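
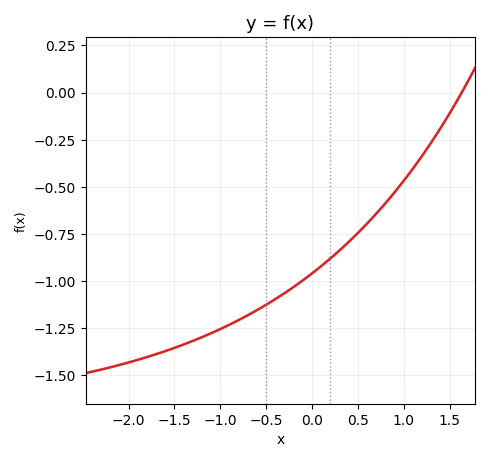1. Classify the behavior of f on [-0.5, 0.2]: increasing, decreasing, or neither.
increasing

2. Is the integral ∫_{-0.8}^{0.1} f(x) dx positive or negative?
negative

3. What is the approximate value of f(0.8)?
-0.587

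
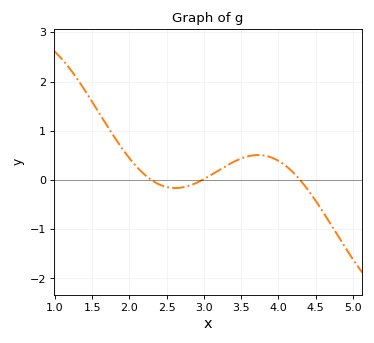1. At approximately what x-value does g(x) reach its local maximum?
3.7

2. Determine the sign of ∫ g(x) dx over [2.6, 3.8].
positive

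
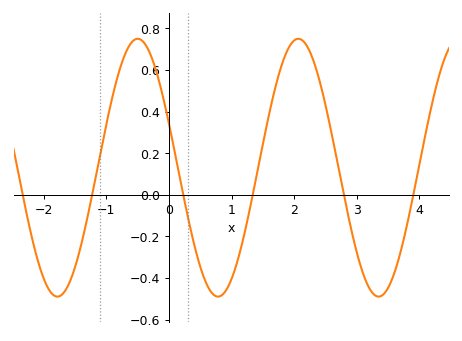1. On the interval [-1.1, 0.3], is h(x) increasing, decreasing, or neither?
neither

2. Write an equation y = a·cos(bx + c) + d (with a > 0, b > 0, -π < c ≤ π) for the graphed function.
y = 0.62cos(2.45x + 1.22) + 0.13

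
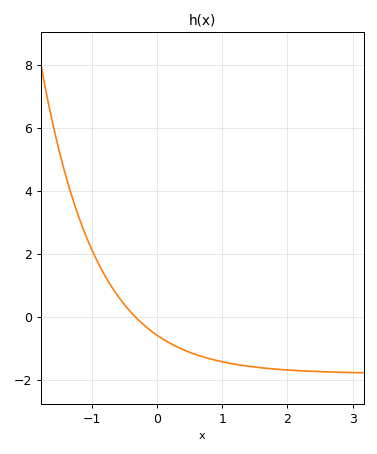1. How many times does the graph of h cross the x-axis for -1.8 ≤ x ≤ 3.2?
1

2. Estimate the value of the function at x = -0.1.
-0.429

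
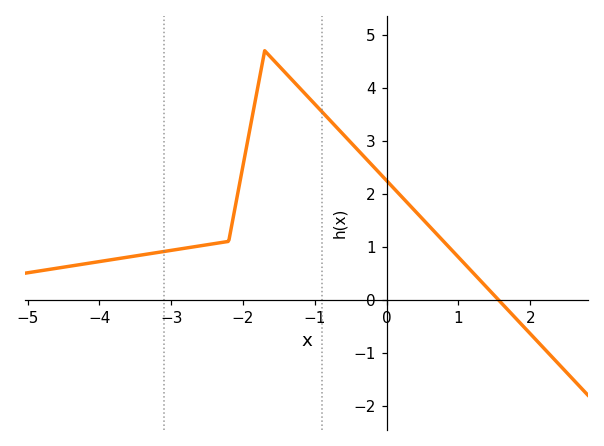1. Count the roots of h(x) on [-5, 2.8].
1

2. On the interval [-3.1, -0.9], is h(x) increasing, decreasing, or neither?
neither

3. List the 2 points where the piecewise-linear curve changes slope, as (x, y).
(-2.2, 1.1); (-1.7, 4.7)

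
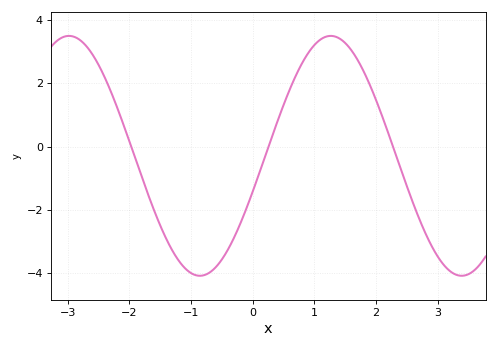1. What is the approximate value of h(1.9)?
2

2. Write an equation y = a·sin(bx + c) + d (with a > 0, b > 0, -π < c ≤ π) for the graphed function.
y = 3.79sin(1.5x - 0.3) - 0.29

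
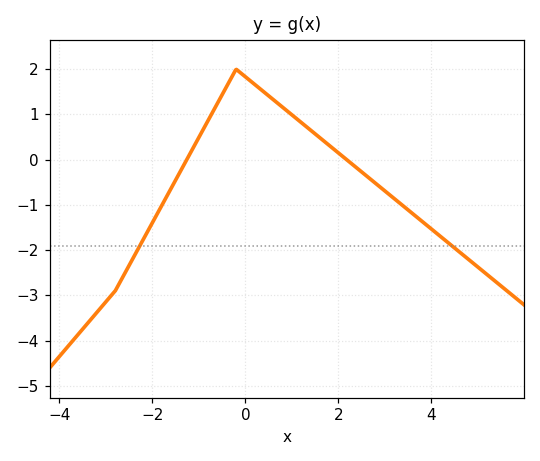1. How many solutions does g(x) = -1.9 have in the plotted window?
2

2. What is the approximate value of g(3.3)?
-0.942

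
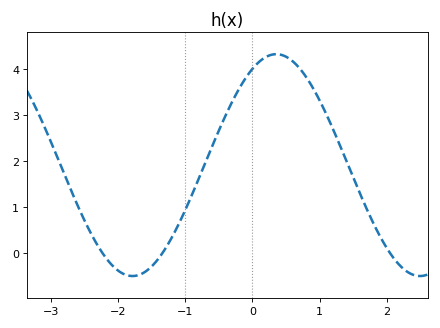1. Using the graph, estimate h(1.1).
3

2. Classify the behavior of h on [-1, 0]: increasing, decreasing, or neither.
increasing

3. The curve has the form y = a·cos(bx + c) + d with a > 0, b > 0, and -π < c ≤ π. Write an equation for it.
y = 2.41cos(1.5x - 0.52) + 1.91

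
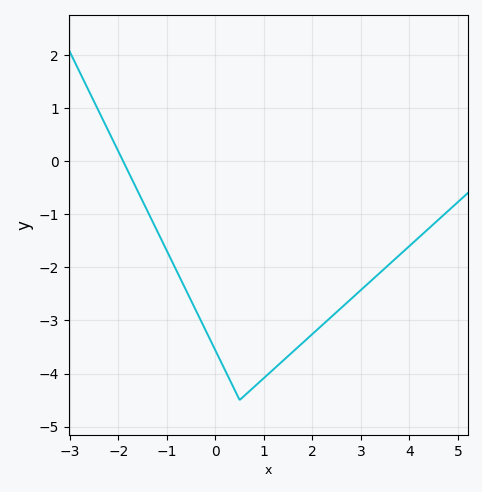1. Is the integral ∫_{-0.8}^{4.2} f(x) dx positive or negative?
negative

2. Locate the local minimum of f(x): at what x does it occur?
0.4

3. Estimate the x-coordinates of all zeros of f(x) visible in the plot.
-2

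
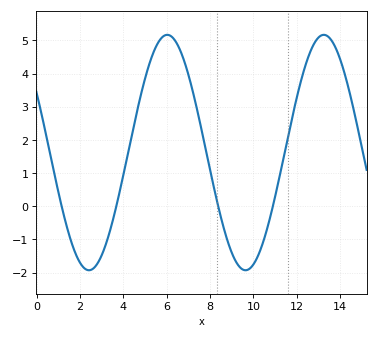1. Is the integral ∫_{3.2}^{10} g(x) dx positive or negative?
positive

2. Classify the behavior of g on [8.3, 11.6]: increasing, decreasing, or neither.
neither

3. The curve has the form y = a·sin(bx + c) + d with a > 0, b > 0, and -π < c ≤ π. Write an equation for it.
y = 3.55sin(0.87x + 2.61) + 1.62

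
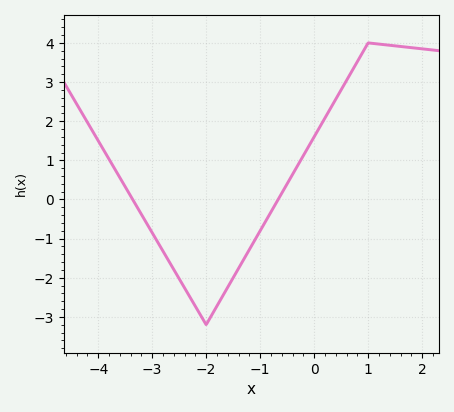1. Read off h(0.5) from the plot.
2.8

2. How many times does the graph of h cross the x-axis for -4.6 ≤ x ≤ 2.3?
2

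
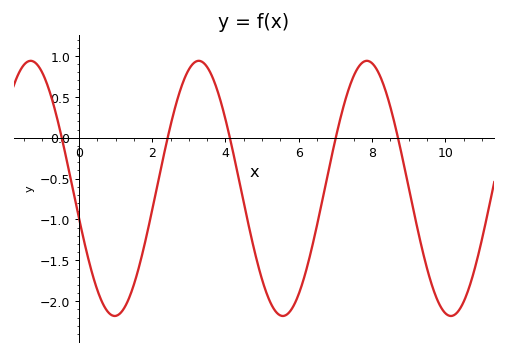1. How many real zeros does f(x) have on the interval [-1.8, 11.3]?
5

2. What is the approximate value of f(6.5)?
-1.05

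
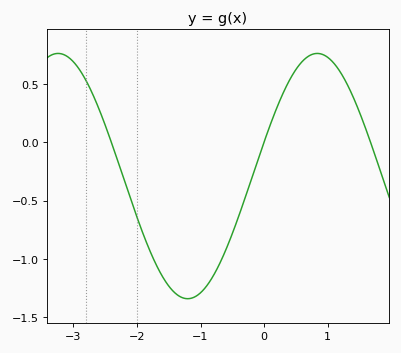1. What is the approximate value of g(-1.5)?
-1.25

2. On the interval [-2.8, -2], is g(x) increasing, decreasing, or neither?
decreasing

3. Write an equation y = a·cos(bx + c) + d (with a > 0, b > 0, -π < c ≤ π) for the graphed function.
y = 1.05cos(1.5x - 1.3) - 0.29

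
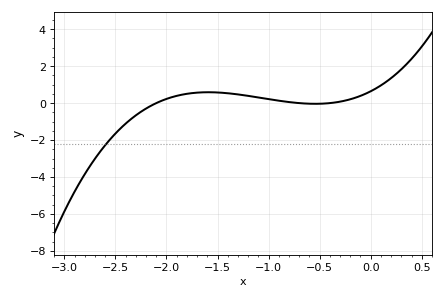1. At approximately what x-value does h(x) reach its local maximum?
-1.59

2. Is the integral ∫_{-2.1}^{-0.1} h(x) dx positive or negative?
positive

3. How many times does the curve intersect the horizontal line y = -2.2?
1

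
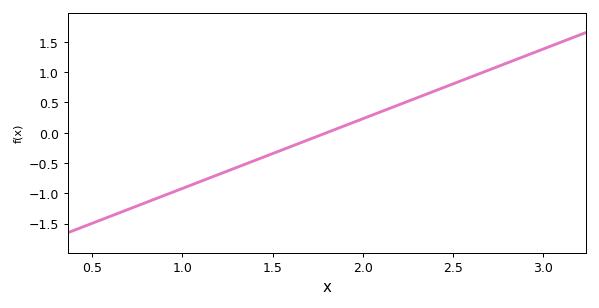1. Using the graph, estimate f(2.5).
0.8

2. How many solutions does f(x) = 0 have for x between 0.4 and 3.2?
1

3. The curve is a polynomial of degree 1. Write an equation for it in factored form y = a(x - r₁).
y = 1.15(x - 1.8)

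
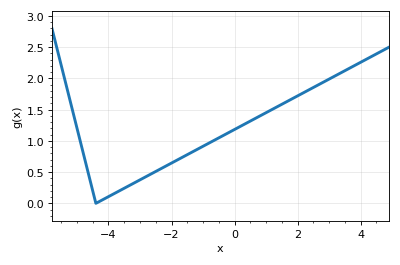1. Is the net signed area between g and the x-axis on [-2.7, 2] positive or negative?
positive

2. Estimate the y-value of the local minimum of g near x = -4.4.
0.001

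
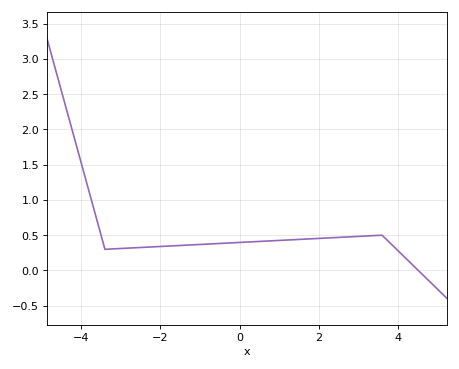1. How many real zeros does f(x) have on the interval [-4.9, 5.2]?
1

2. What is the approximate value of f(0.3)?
0.406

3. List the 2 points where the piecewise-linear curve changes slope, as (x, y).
(-3.4, 0.3); (3.6, 0.5)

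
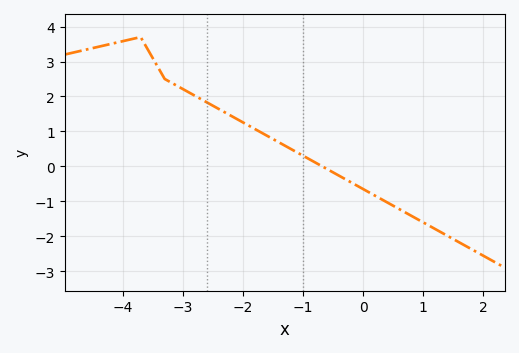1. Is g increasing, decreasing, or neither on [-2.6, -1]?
decreasing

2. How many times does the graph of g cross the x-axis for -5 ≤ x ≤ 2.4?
1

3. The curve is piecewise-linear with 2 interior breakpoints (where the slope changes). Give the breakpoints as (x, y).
(-3.7, 3.7); (-3.3, 2.5)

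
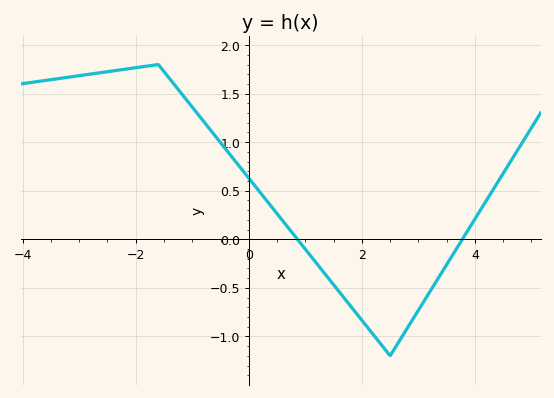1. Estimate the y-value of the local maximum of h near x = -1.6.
1.8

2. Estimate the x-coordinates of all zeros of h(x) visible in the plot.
0.8, 3.8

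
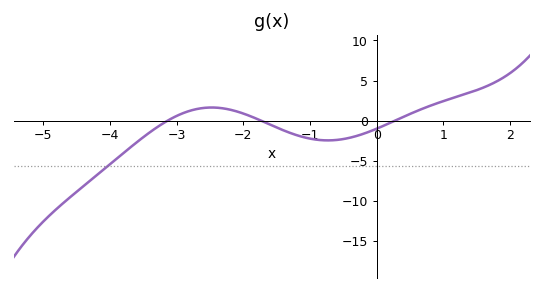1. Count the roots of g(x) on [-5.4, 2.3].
3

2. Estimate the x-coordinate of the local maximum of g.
-2.4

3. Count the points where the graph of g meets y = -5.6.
1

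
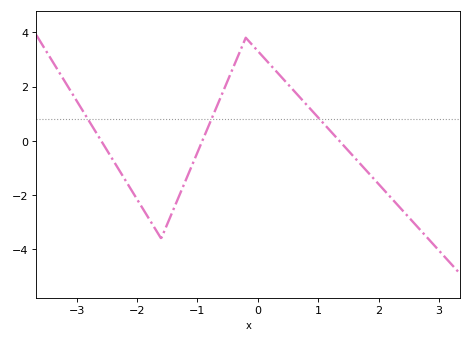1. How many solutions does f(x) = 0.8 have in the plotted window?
3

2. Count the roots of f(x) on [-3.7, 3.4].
3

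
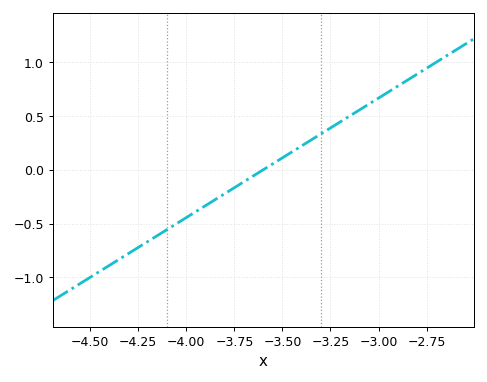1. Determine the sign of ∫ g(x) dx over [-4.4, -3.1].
negative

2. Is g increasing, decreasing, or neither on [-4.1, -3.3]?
increasing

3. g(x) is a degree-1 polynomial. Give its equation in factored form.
y = 1.11(x + 3.6)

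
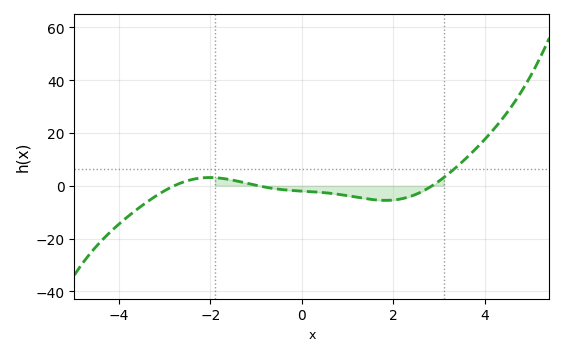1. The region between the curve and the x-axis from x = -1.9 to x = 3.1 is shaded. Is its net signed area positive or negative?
negative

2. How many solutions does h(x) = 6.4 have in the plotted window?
1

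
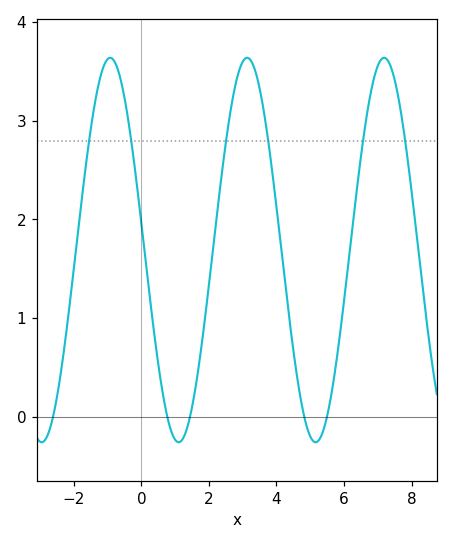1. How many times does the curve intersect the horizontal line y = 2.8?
6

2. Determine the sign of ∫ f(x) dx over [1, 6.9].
positive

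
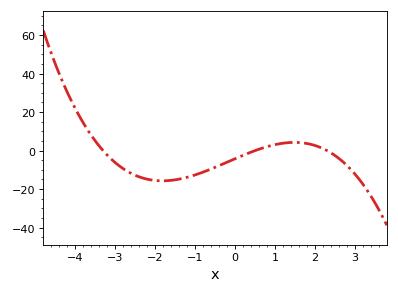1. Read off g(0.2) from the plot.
-2.45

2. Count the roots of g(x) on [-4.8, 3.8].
3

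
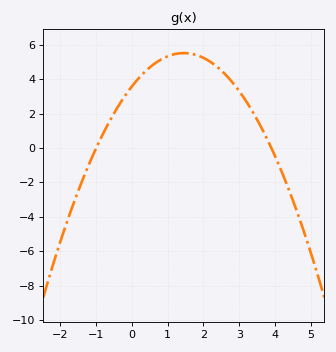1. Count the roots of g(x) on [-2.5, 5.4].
2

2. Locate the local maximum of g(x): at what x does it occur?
1.45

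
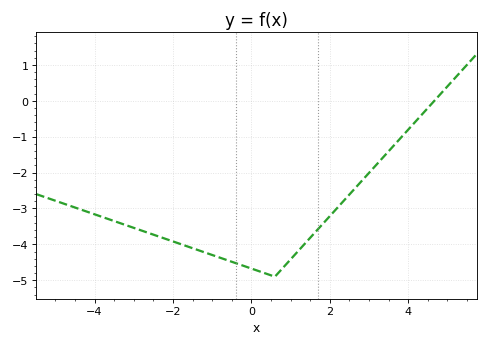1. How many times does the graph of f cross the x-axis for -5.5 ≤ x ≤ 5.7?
1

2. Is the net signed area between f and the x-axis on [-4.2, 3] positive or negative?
negative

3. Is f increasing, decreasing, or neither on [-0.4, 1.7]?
neither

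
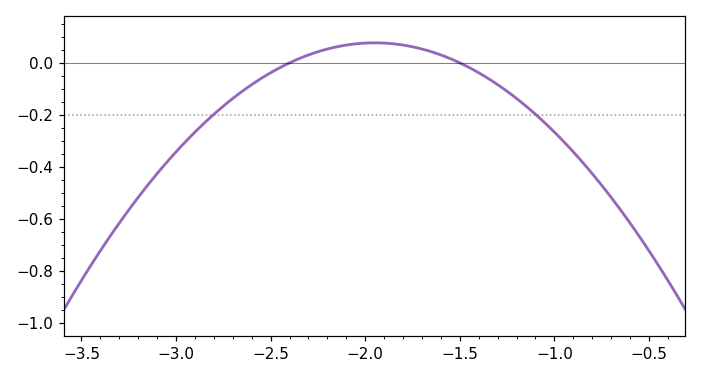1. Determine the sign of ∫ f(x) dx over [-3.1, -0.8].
negative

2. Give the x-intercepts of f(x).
-2.4, -1.5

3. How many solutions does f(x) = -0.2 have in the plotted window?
2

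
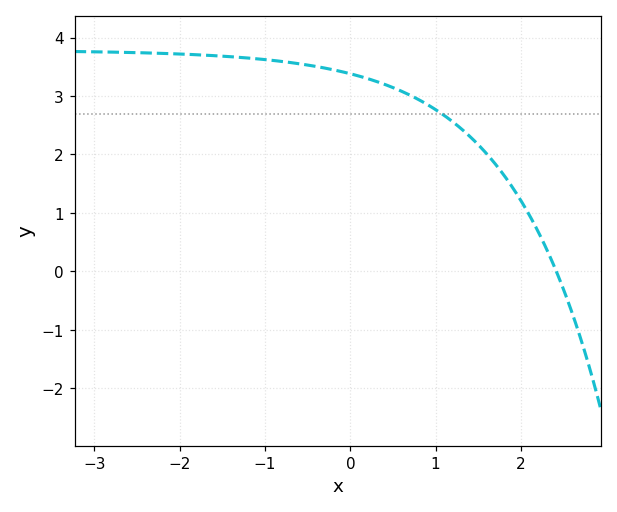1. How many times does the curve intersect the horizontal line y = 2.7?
1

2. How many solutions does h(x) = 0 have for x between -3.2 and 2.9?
1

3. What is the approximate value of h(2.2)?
0.7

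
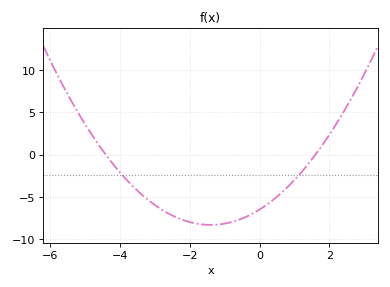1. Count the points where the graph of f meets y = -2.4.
2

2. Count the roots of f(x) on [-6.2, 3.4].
2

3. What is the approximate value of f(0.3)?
-5.5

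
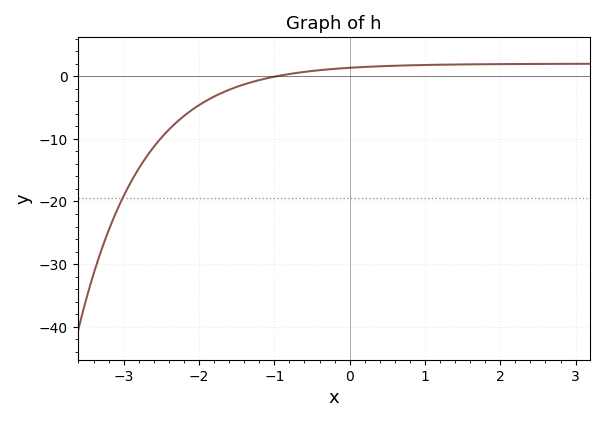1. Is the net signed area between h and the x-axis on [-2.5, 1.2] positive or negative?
negative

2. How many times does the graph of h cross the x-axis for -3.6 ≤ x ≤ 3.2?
1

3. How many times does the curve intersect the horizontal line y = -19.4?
1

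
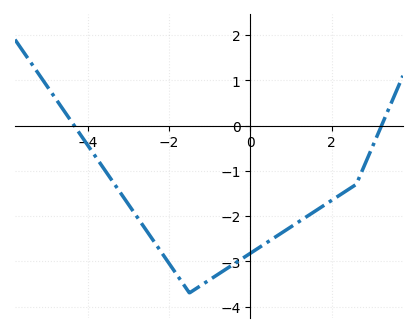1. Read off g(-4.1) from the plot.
-0.3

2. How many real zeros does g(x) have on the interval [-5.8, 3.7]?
2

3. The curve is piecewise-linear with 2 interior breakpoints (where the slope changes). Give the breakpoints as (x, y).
(-1.5, -3.7); (2.6, -1.3)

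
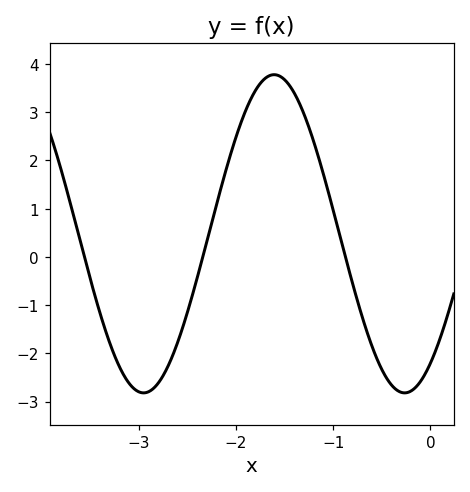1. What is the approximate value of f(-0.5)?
-2.3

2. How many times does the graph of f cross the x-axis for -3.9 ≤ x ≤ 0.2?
3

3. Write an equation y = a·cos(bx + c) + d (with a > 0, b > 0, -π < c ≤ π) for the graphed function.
y = 3.3cos(2.3x - 2.5) + 0.48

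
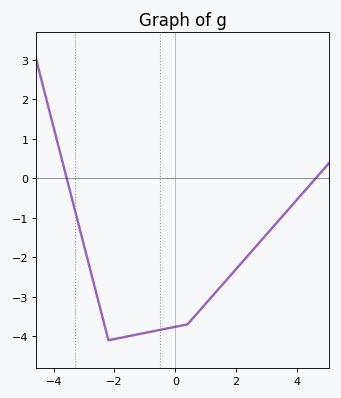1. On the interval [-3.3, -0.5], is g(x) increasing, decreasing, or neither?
neither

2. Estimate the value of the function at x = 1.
-3.2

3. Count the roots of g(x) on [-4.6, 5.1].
2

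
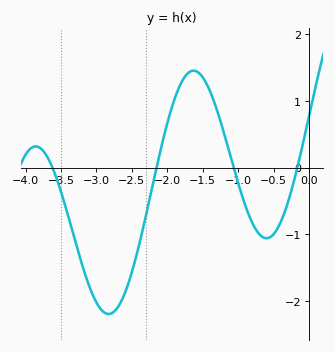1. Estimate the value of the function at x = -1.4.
1.2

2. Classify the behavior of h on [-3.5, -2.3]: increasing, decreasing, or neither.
neither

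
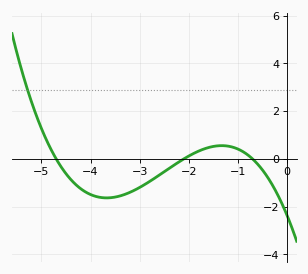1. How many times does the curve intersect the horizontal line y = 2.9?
1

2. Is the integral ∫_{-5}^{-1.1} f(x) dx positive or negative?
negative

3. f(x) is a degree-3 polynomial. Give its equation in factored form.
y = -0.34(x + 4.7)(x + 2.1)(x + 0.7)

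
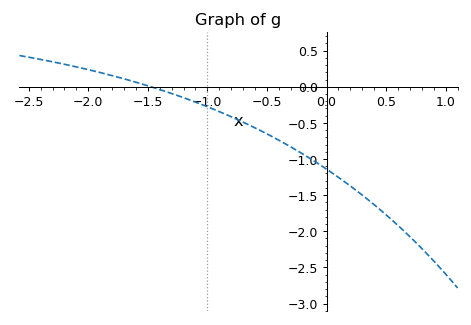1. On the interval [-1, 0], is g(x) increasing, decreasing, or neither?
decreasing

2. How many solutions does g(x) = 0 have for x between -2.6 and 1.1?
1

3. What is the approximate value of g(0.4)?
-1.63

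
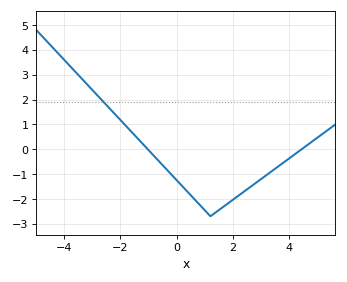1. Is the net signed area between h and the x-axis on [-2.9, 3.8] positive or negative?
negative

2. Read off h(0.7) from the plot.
-2.09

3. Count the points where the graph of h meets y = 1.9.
1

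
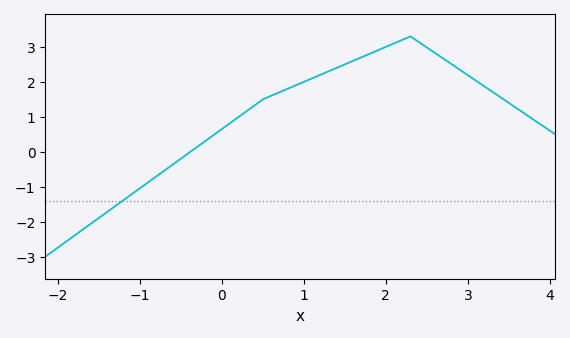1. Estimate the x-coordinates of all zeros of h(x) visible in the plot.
-0.385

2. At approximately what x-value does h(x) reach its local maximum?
2.3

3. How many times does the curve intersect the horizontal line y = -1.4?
1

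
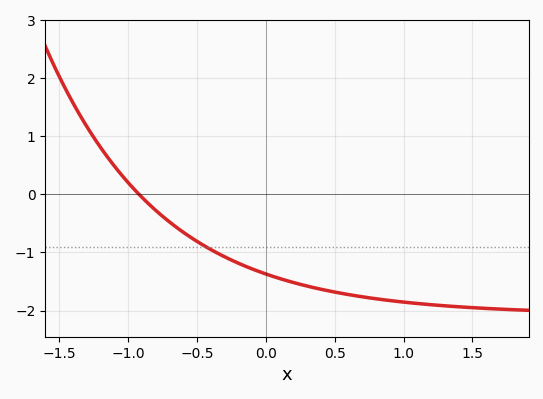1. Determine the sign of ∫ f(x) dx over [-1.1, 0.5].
negative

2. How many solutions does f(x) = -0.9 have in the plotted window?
1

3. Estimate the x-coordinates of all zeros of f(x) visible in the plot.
-0.9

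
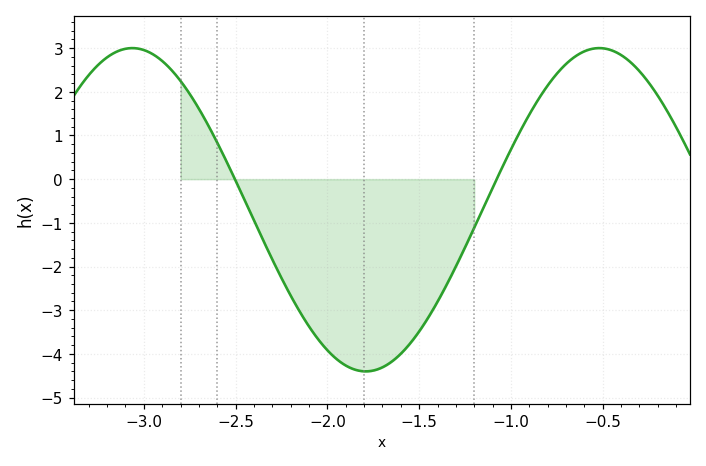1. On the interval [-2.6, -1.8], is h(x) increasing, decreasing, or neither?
decreasing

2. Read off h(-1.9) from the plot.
-4.27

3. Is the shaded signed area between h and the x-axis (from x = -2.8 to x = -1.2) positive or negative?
negative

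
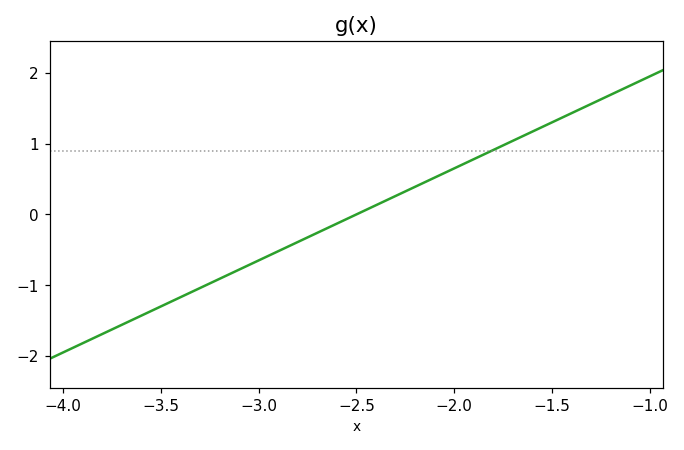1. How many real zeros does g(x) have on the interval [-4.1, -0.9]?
1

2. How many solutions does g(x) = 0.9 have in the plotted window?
1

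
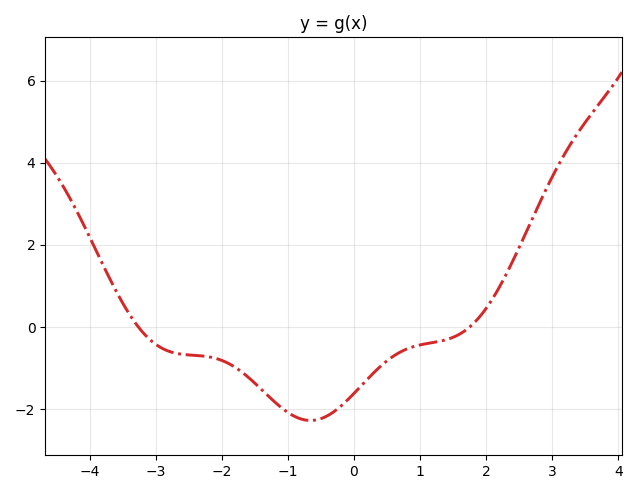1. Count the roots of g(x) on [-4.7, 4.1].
2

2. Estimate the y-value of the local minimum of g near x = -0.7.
-2.28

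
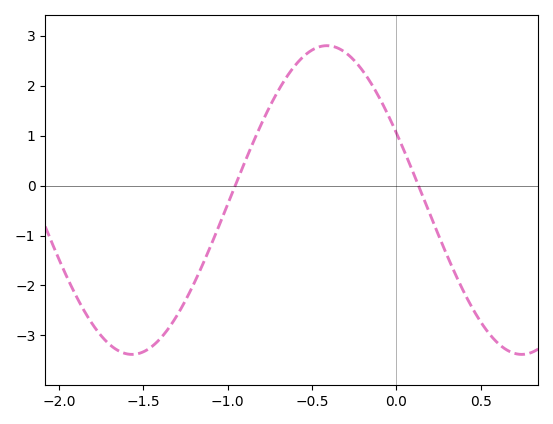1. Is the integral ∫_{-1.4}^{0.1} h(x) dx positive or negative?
positive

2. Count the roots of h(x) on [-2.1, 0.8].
2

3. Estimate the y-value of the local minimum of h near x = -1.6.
-3.4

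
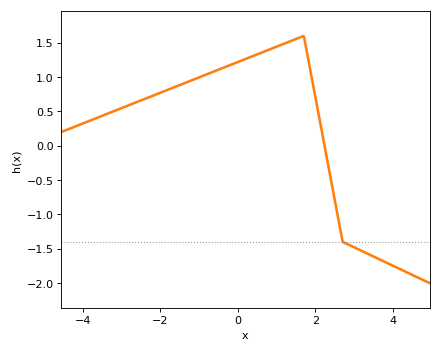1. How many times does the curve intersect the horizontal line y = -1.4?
1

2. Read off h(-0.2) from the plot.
1.15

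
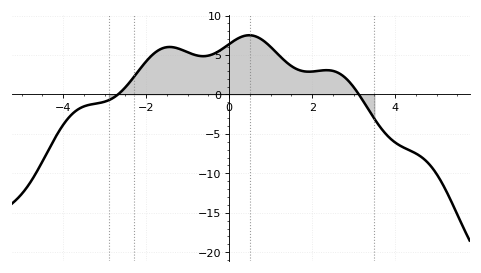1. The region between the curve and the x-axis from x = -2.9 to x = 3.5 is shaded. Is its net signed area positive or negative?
positive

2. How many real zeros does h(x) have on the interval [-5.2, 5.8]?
2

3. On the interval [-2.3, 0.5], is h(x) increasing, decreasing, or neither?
neither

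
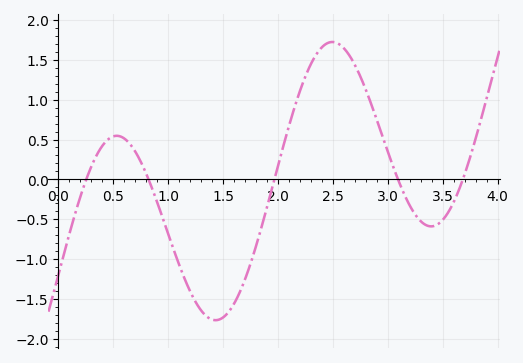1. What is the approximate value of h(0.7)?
0.349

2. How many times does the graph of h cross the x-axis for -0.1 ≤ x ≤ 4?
5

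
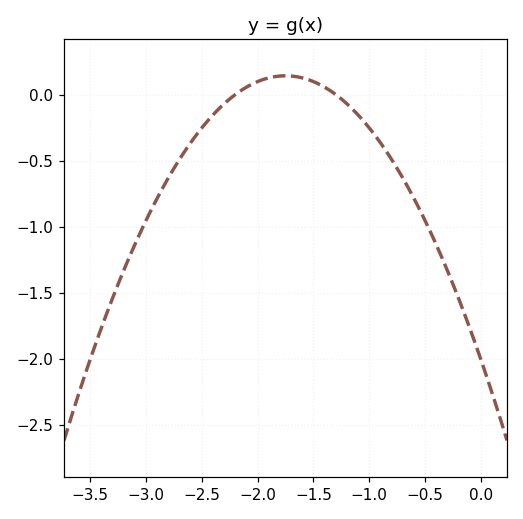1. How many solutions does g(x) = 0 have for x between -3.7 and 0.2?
2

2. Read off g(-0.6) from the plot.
-0.8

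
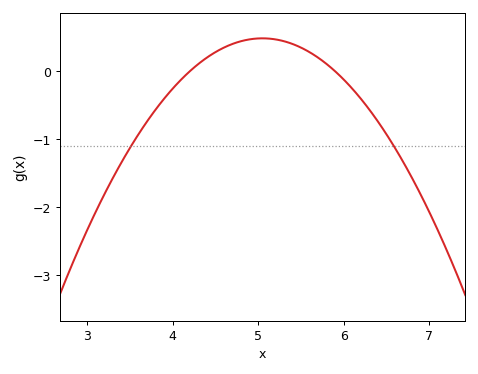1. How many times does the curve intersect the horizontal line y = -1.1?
2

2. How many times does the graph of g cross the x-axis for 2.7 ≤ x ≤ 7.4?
2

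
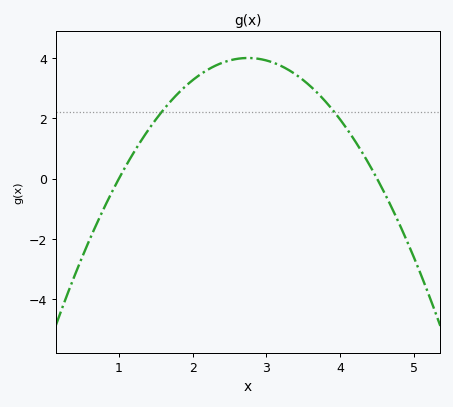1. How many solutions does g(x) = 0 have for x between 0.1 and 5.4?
2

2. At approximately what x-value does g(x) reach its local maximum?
2.75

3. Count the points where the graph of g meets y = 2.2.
2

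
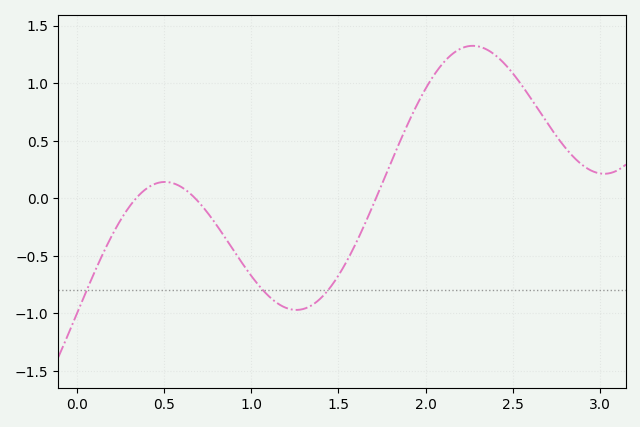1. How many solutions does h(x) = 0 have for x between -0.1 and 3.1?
3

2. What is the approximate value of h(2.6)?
0.9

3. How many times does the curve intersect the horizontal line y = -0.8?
3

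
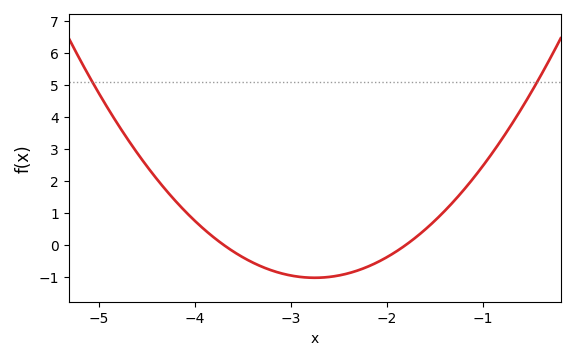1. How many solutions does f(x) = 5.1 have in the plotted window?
2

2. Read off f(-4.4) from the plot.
2.07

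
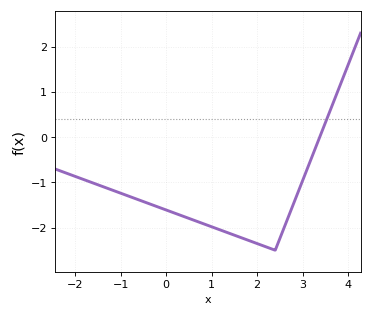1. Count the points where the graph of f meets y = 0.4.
1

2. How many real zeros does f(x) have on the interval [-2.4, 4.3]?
1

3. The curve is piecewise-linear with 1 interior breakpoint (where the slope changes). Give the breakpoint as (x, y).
(2.4, -2.5)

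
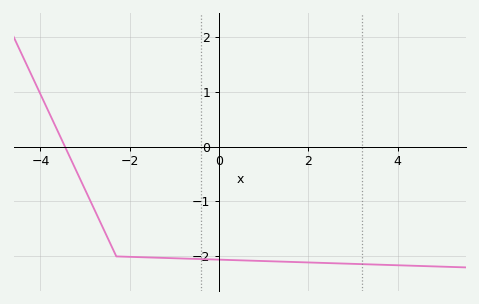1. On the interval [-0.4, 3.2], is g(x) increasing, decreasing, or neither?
decreasing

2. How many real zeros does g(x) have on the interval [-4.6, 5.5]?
1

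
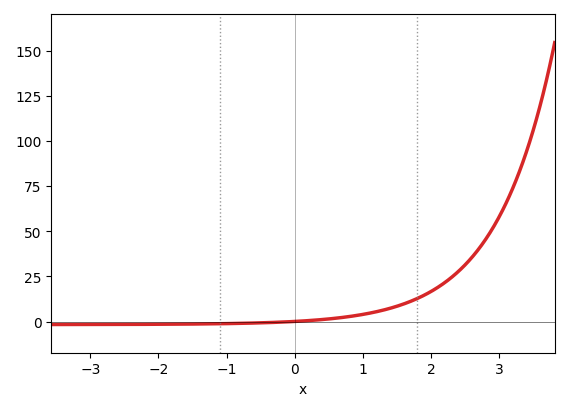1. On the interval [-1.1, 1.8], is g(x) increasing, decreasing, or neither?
increasing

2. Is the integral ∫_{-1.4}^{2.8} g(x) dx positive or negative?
positive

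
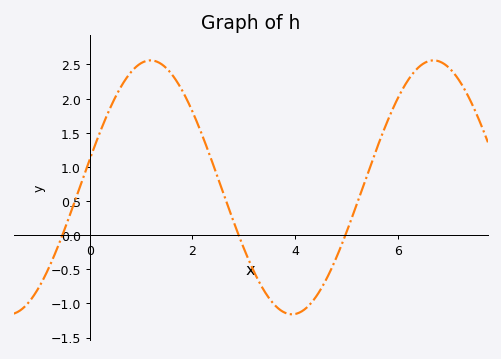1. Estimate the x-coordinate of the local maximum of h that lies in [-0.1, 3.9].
1.2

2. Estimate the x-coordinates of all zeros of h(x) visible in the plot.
-0.6, 3, 5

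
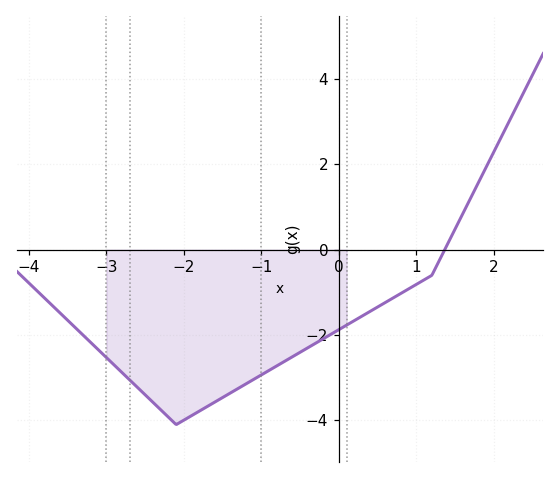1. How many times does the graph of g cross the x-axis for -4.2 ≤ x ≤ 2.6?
1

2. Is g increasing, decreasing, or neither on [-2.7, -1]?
neither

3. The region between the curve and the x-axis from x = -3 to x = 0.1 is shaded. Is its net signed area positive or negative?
negative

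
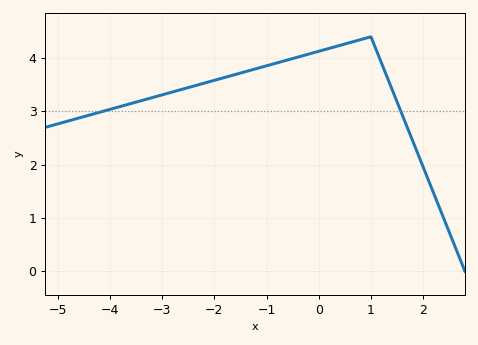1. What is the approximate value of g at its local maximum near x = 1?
4.4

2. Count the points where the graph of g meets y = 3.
2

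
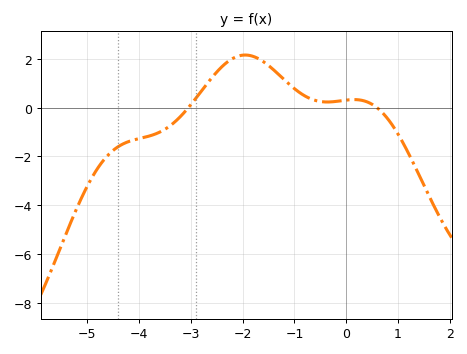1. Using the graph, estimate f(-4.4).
-1.6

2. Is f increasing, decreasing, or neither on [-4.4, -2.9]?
increasing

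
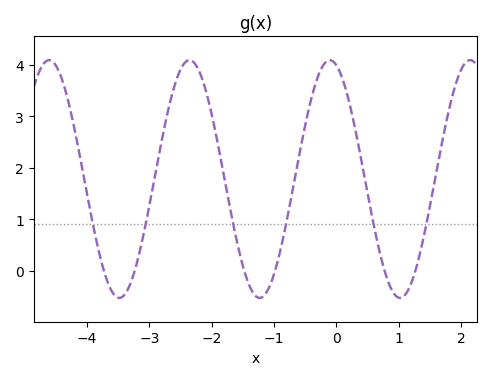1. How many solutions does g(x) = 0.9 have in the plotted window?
6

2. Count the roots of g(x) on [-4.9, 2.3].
6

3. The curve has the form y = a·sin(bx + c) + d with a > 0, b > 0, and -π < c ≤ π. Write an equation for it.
y = 2.31sin(2.8x + 1.9) + 1.78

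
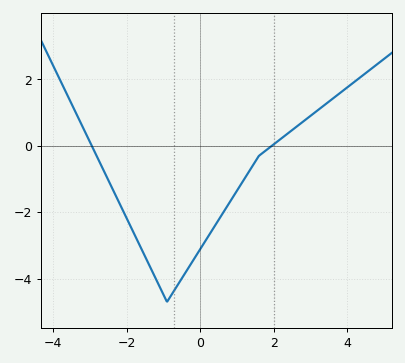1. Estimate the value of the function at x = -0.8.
-4.6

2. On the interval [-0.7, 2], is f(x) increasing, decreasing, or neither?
increasing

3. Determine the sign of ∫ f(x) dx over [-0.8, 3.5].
negative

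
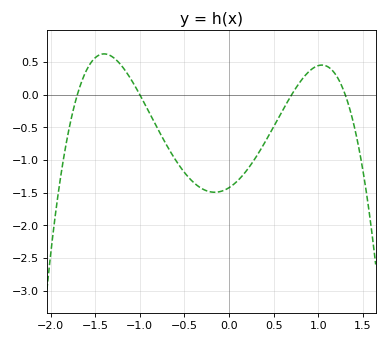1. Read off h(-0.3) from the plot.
-1.45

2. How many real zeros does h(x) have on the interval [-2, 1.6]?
4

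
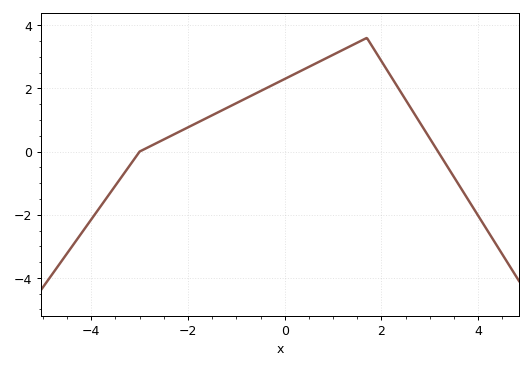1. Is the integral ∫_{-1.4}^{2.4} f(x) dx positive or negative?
positive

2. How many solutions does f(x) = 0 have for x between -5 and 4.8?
2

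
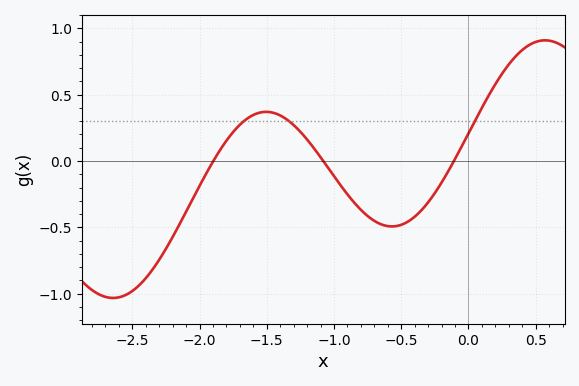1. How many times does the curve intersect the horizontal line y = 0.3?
3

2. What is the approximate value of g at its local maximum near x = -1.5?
0.35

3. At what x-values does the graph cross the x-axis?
-1.9, -1.1, -0.1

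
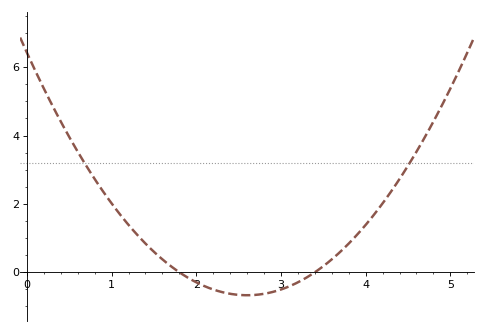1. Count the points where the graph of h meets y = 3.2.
2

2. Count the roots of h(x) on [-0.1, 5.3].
2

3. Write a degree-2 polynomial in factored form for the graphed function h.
y = 1.05(x - 1.8)(x - 3.4)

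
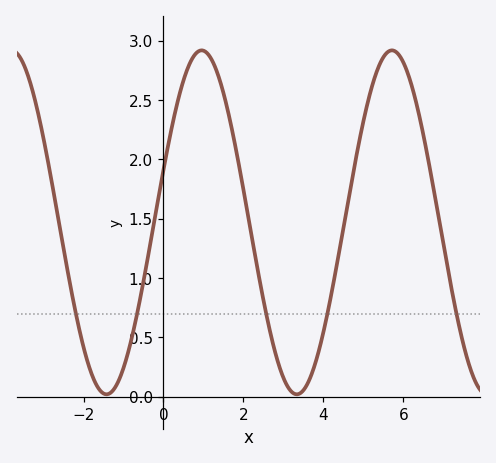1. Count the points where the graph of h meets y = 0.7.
5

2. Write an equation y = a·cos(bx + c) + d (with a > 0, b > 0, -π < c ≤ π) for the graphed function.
y = 1.45cos(1.3x - 1.3) + 1.47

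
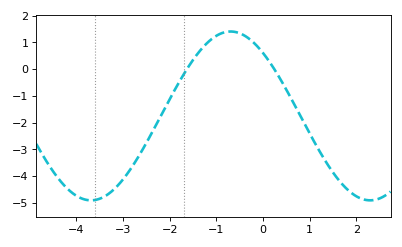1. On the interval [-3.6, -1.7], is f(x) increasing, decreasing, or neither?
increasing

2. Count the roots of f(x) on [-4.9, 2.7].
2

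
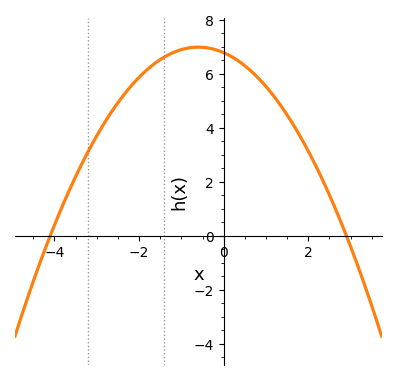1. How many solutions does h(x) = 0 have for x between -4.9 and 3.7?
2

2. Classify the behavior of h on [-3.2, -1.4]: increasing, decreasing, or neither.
increasing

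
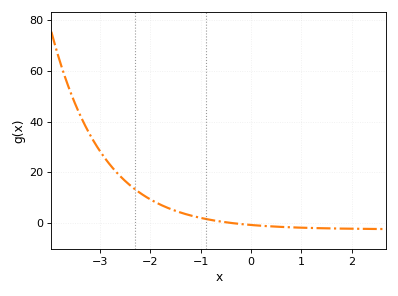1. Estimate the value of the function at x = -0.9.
1.53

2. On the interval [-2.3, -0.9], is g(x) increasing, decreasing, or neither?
decreasing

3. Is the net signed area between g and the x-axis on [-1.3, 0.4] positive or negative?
positive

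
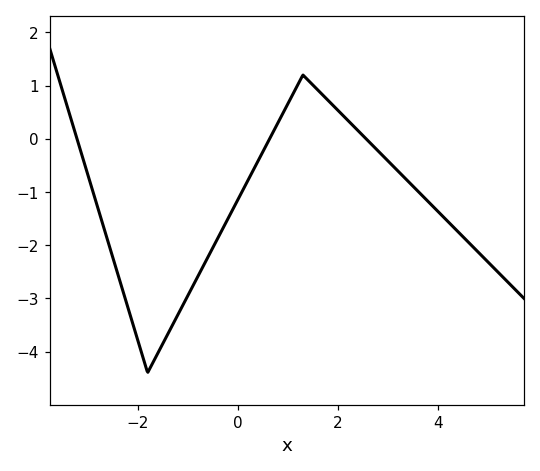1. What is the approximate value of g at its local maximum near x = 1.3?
1.2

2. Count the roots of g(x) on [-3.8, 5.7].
3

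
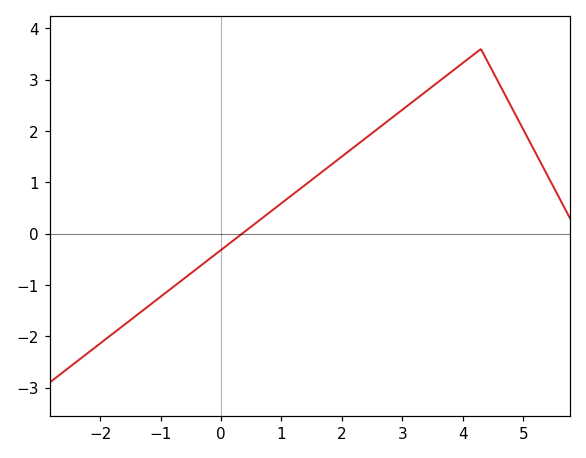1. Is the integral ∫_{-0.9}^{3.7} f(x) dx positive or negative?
positive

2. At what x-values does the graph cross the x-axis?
0.349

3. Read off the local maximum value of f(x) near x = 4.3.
3.6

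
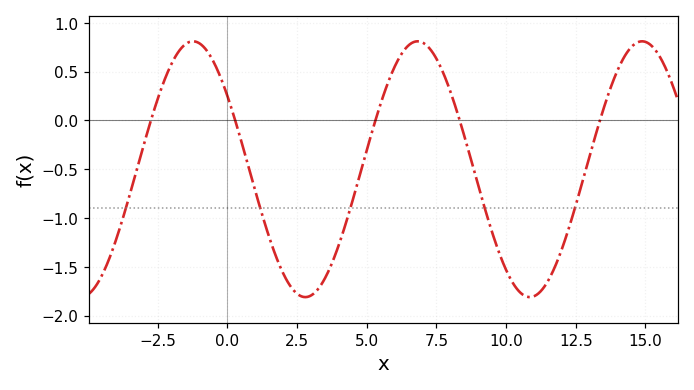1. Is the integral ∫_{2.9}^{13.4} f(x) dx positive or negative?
negative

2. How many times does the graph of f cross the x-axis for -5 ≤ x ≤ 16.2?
5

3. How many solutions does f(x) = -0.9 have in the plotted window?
5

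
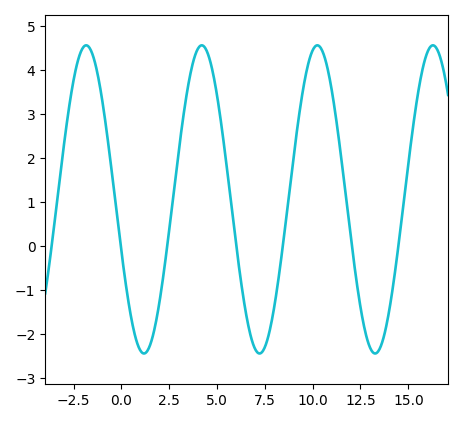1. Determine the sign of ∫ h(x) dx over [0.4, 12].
positive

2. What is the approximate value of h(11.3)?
2.66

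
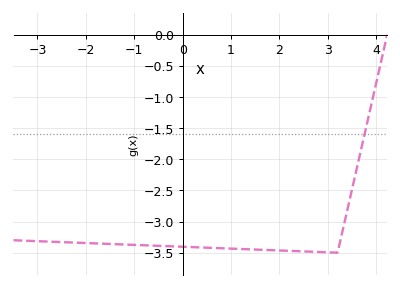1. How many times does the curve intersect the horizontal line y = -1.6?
1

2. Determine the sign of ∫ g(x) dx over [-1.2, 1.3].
negative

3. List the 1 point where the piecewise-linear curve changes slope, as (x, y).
(3.2, -3.5)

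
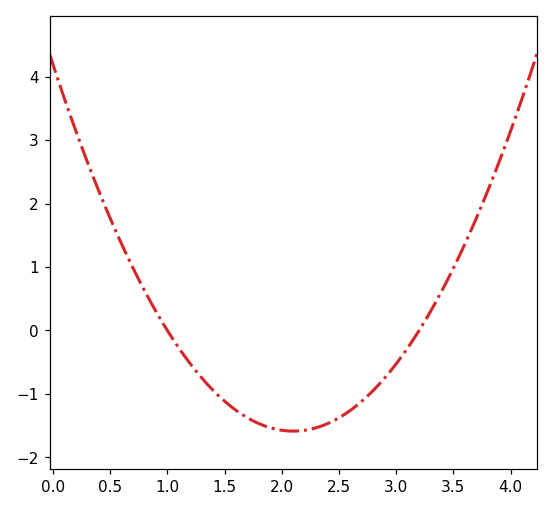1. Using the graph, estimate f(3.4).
0.6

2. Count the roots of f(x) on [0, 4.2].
2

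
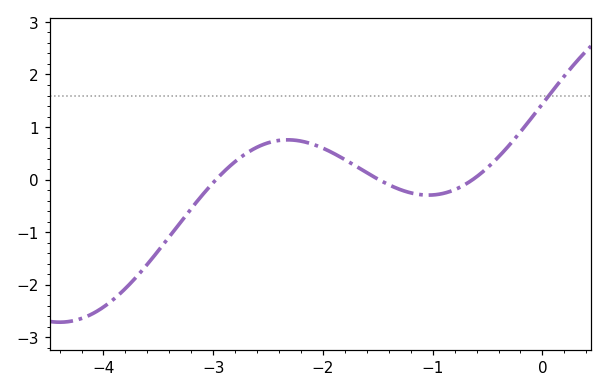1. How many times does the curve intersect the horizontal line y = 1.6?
1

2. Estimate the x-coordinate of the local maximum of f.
-2.3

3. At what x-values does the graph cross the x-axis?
-3, -1.5, -0.6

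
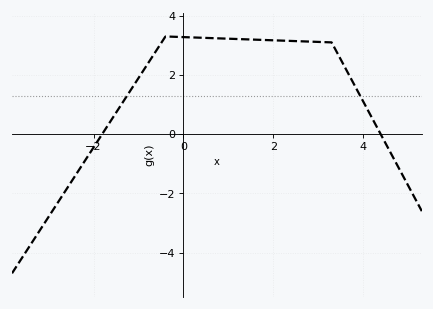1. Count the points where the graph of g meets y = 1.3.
2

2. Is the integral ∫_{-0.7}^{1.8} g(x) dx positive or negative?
positive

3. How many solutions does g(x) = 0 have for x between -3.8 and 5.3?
2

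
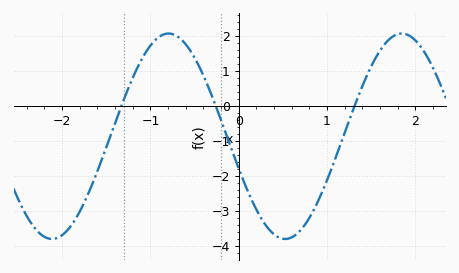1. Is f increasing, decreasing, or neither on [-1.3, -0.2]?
neither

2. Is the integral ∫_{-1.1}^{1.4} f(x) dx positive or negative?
negative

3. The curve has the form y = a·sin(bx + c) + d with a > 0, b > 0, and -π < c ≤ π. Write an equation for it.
y = 2.94sin(2.38x - 2.82) - 0.87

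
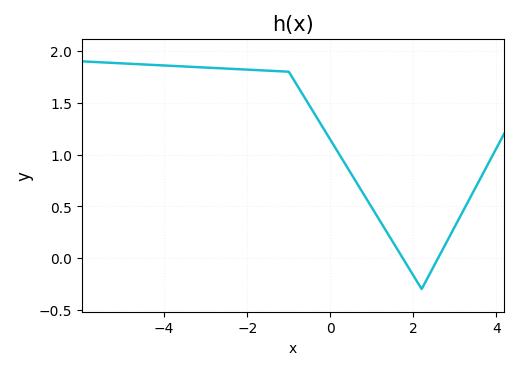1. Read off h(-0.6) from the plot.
1.54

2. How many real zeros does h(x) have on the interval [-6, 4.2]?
2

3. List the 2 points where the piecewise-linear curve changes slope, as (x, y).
(-1, 1.8); (2.2, -0.3)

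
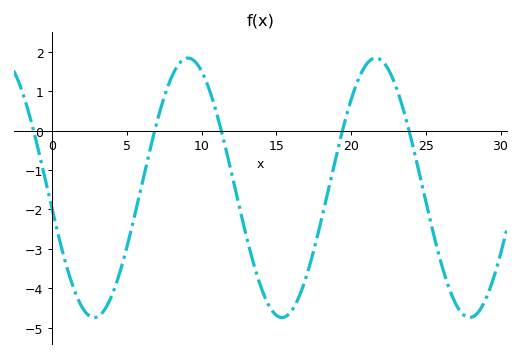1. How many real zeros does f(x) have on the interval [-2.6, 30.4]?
5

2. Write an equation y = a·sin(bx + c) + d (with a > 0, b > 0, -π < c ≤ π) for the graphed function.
y = 3.29sin(0.5x - 2.97) - 1.45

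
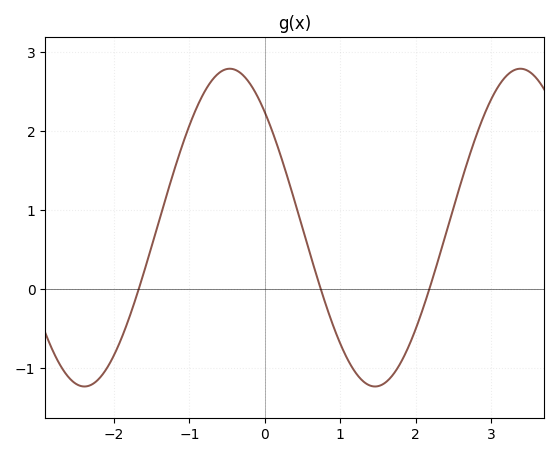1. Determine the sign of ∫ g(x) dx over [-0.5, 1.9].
positive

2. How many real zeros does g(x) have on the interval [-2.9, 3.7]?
3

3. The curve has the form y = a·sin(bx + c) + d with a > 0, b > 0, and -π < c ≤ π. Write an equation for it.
y = 2.01sin(1.6x + 2.3) + 0.78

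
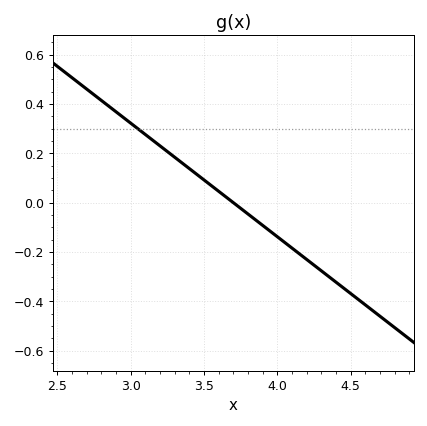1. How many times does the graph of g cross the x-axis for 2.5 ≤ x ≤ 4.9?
1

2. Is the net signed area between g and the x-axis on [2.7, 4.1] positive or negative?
positive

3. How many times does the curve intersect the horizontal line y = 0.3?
1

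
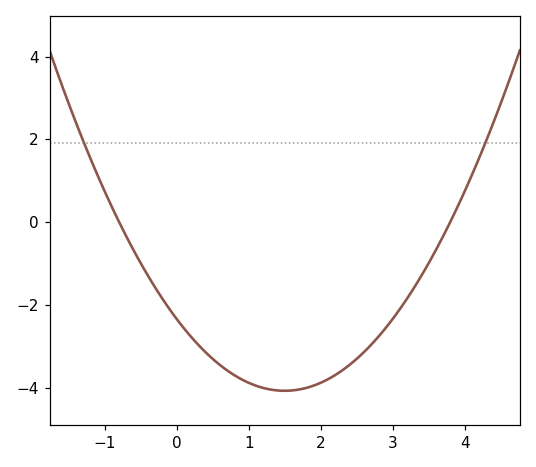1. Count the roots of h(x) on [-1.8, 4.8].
2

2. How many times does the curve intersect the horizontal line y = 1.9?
2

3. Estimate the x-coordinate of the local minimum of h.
1.5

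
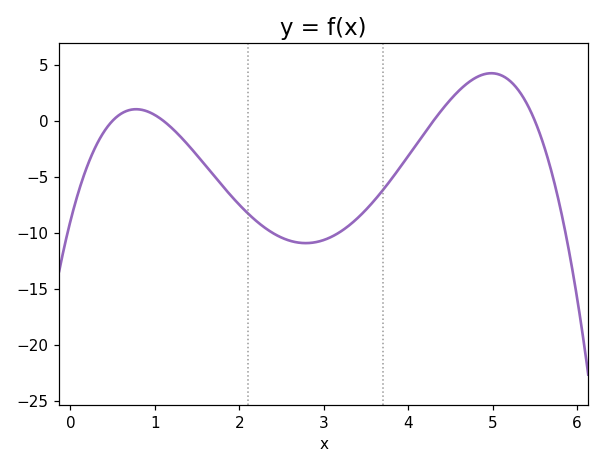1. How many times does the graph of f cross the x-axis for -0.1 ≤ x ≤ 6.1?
4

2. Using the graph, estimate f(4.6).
2.5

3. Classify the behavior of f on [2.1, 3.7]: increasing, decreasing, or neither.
neither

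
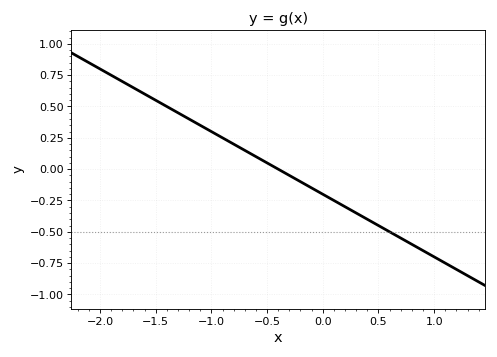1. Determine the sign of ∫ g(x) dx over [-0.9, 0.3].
negative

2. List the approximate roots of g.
-0.4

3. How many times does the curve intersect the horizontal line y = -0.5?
1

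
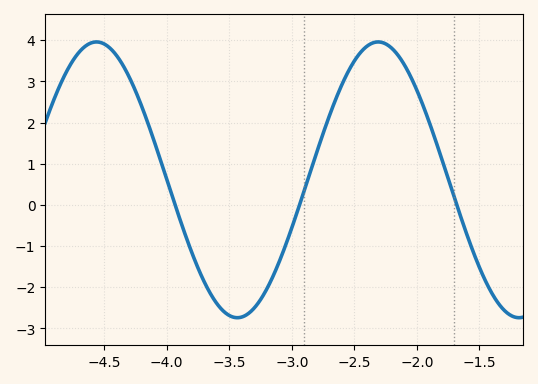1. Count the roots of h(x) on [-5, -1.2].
3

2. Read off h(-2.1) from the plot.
3.4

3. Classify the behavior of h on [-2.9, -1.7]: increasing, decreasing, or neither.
neither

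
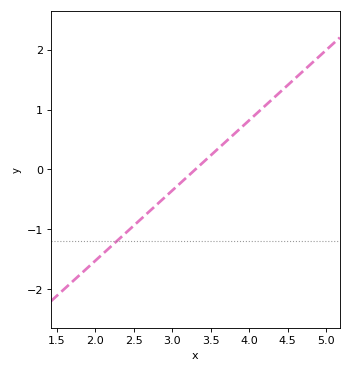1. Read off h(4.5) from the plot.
1.4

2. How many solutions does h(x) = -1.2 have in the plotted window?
1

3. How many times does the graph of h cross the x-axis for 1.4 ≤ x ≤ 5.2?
1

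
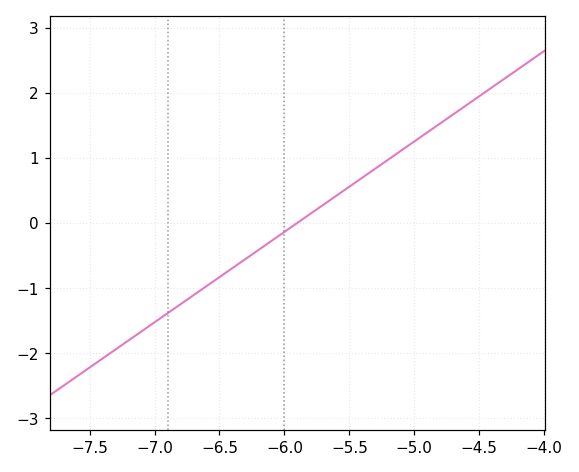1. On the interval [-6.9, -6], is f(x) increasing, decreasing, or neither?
increasing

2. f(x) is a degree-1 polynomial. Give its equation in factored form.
y = 1.39(x + 5.9)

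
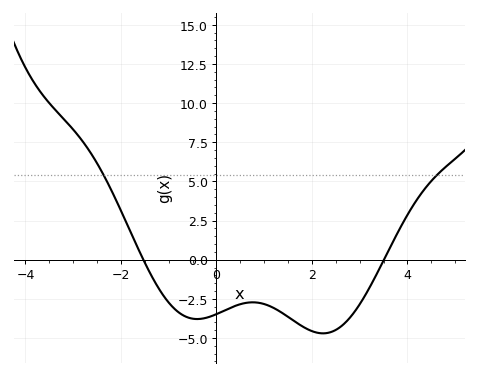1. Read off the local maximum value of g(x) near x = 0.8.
-2.72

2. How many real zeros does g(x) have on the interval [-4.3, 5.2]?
2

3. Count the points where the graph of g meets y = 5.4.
2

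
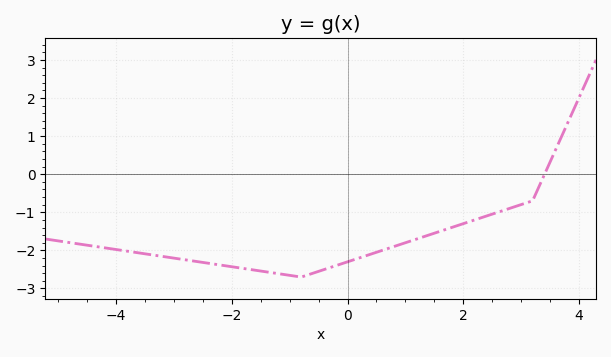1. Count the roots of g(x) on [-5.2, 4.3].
1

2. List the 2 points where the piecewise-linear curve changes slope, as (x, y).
(-0.8, -2.7); (3.2, -0.7)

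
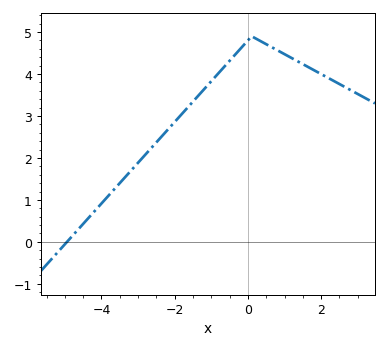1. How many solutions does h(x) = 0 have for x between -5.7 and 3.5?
1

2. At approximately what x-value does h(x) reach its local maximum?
0.102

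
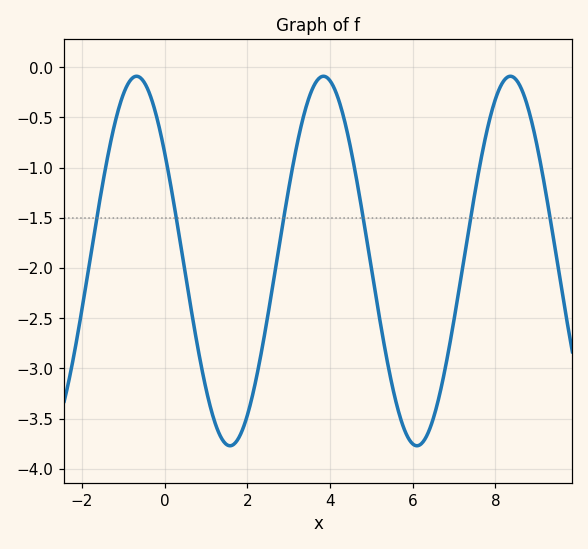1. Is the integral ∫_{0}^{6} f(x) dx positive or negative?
negative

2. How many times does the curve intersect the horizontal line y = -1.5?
6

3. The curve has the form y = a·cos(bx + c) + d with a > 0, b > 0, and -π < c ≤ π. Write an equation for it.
y = 1.84cos(1.39x + 0.942) - 1.93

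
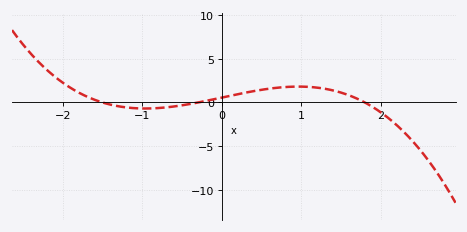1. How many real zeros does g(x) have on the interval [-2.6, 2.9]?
3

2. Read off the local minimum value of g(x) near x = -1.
-0.5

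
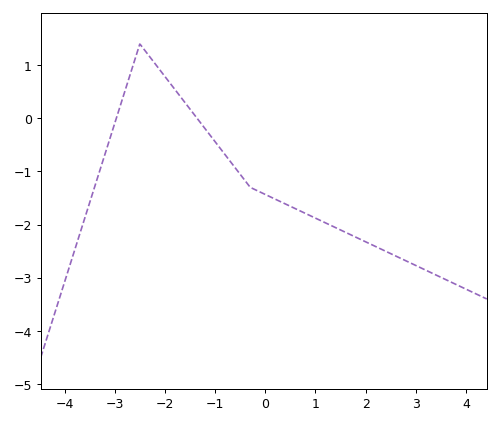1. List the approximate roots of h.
-2.97, -1.36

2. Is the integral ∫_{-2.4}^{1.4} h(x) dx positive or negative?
negative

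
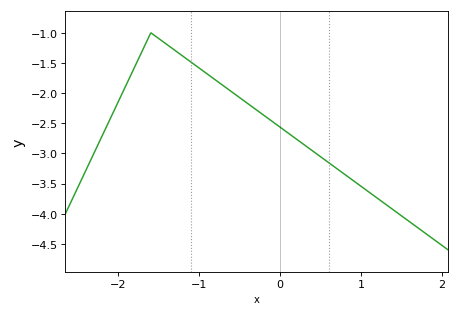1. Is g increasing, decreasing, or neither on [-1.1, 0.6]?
decreasing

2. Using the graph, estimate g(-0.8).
-1.78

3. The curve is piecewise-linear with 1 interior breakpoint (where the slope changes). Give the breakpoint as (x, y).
(-1.6, -1)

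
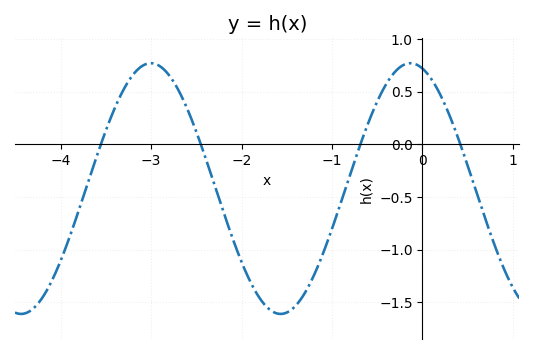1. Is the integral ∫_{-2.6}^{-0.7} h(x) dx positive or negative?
negative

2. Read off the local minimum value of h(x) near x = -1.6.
-1.6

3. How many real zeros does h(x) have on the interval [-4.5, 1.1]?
4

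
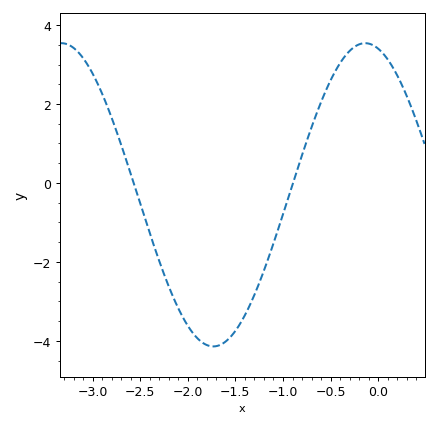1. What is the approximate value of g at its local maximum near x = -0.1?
3.6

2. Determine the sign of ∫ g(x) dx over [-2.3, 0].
negative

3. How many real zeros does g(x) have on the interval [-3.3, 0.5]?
2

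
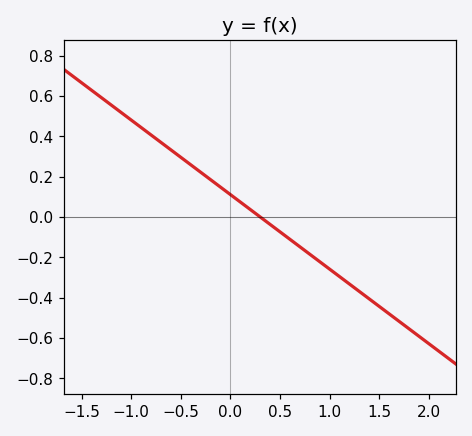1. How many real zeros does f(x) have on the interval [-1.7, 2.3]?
1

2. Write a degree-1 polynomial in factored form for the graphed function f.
y = -0.37(x - 0.3)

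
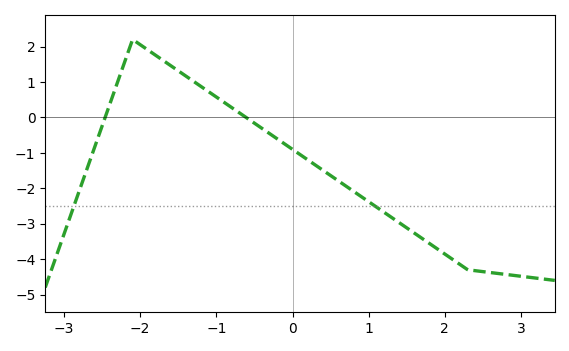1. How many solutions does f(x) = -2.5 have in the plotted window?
2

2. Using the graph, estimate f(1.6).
-3.3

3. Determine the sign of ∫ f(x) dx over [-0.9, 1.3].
negative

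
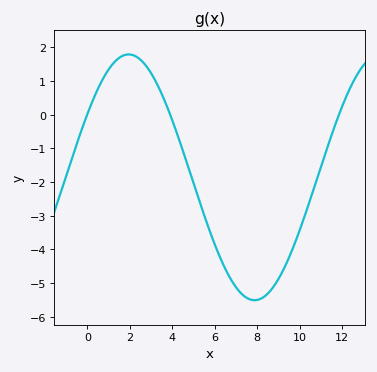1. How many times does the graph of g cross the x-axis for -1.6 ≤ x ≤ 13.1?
3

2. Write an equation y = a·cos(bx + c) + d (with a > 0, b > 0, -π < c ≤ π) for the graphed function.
y = 3.65cos(0.53x - 1) - 1.86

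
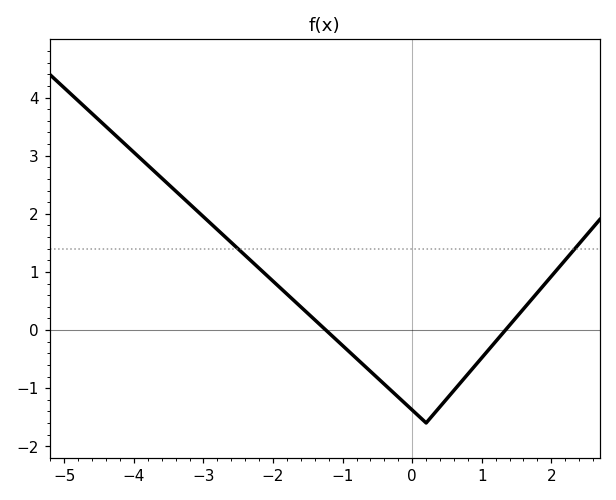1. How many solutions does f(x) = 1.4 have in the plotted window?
2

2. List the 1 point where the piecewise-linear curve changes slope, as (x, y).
(0.2, -1.6)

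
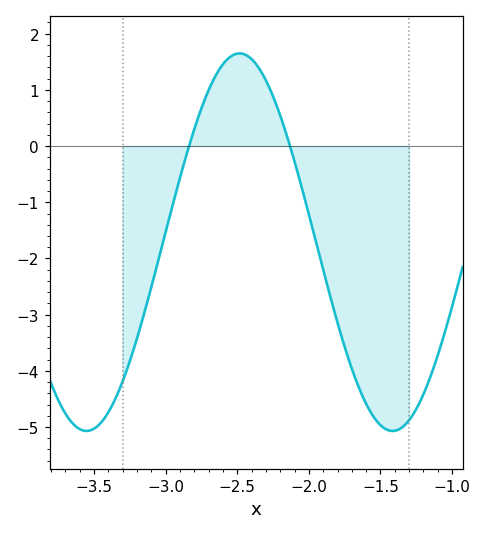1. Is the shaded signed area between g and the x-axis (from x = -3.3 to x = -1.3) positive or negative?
negative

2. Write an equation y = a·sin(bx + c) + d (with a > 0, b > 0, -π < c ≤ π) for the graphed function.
y = 3.36sin(2.9x + 2.6) - 1.71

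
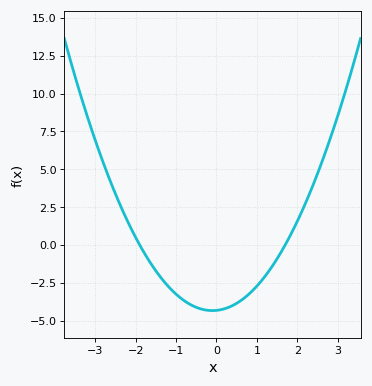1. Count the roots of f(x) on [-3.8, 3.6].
2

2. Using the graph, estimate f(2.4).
4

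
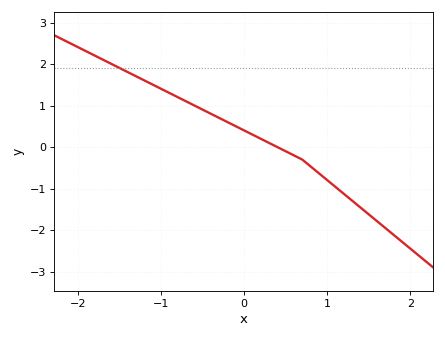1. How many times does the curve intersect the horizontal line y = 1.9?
1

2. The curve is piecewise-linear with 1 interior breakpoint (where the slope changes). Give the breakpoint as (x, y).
(0.7, -0.3)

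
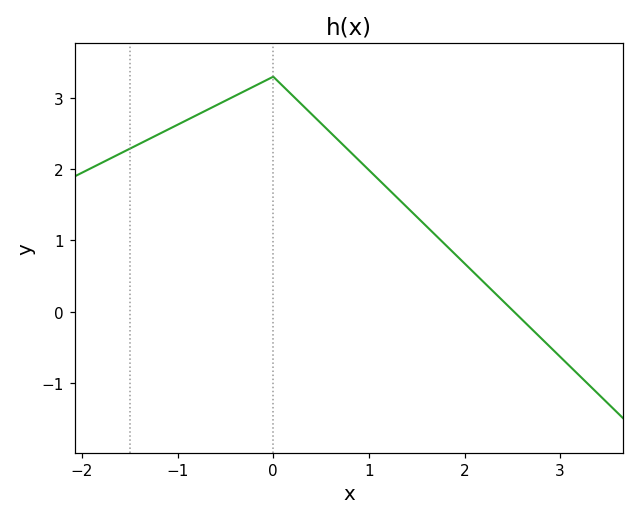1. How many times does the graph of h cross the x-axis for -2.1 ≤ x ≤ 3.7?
1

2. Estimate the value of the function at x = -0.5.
2.96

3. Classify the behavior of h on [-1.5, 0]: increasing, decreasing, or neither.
increasing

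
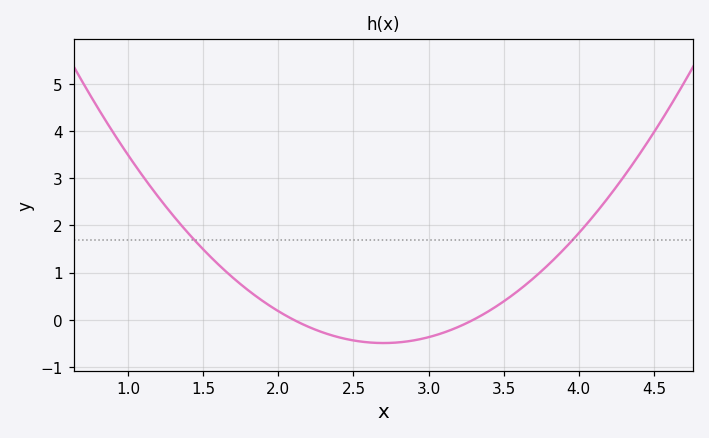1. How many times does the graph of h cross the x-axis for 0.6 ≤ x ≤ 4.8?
2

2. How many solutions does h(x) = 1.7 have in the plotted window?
2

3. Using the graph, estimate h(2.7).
-0.5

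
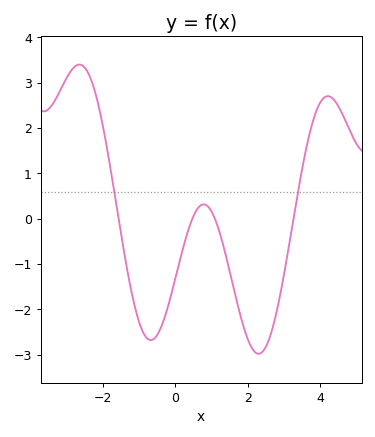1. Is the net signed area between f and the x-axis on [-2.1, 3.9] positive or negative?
negative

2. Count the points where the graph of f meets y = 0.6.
2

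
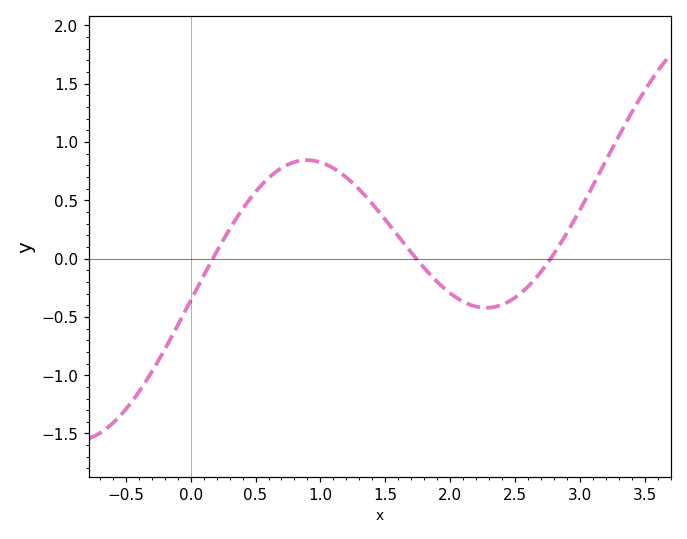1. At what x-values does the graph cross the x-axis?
0.171, 1.74, 2.77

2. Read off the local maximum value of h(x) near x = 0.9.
0.844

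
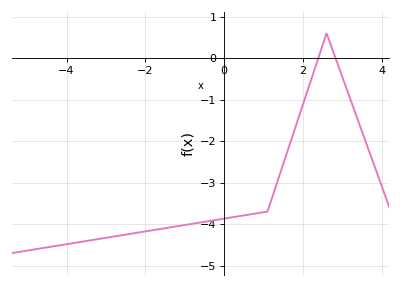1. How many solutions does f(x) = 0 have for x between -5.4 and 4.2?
2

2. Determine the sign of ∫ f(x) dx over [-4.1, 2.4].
negative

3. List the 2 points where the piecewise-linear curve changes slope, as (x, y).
(1.1, -3.7); (2.6, 0.6)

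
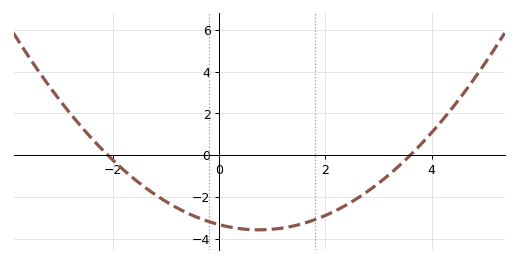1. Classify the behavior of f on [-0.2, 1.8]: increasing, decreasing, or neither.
neither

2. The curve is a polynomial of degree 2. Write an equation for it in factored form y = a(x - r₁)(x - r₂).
y = 0.44(x + 2.1)(x - 3.6)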